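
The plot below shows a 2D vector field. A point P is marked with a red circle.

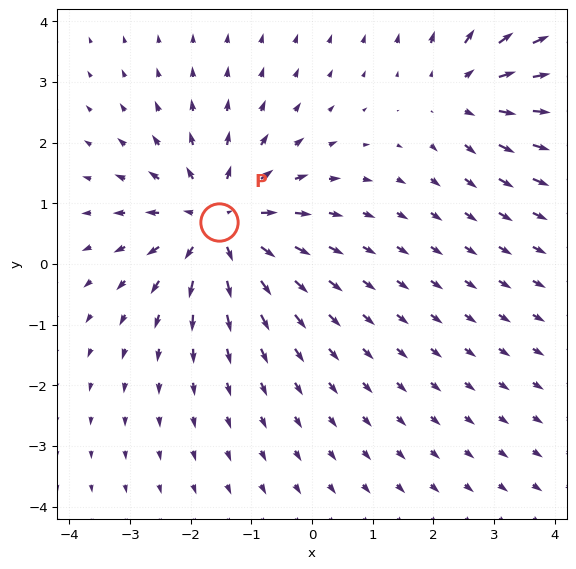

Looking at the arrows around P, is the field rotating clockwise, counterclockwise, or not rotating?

Near P at (-1.5, 0.7) the arrows show no circulation. The curl there is ≈0.

not rotating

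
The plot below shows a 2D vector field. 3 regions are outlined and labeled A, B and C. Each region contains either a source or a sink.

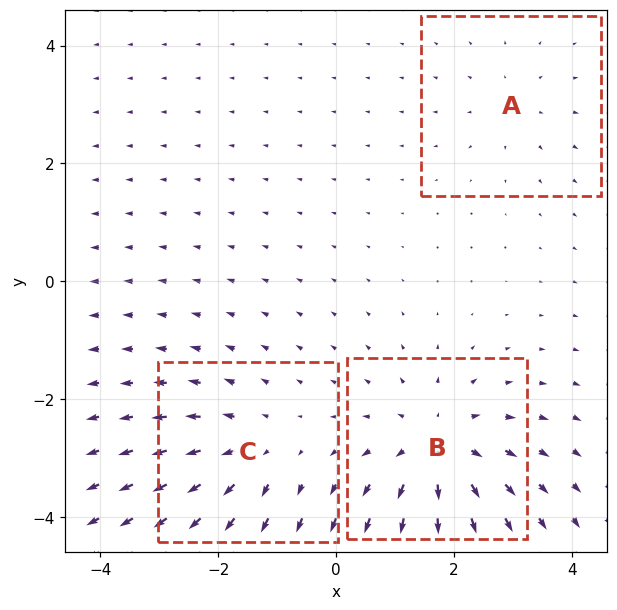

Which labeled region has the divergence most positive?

B

Divergence at each region's feature centre — A: about +2, B: about +5, C: about +3. Region B is most positive.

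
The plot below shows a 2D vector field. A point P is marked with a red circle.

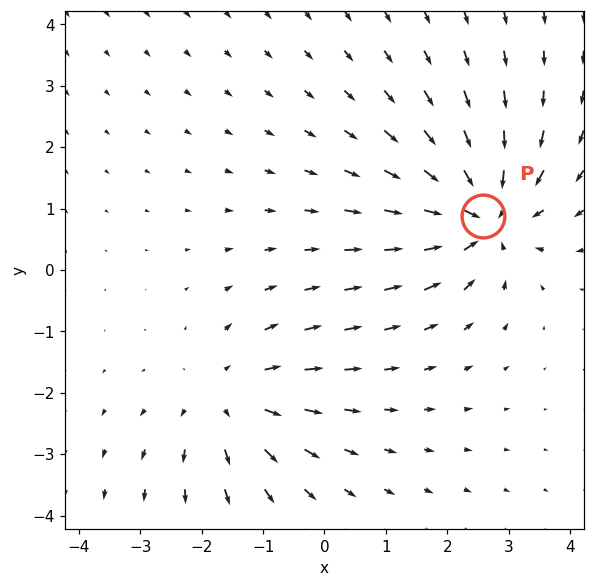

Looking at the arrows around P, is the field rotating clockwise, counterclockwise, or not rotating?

not rotating

Near P at (2.6, 0.9) the arrows show no circulation. The curl there is ≈0.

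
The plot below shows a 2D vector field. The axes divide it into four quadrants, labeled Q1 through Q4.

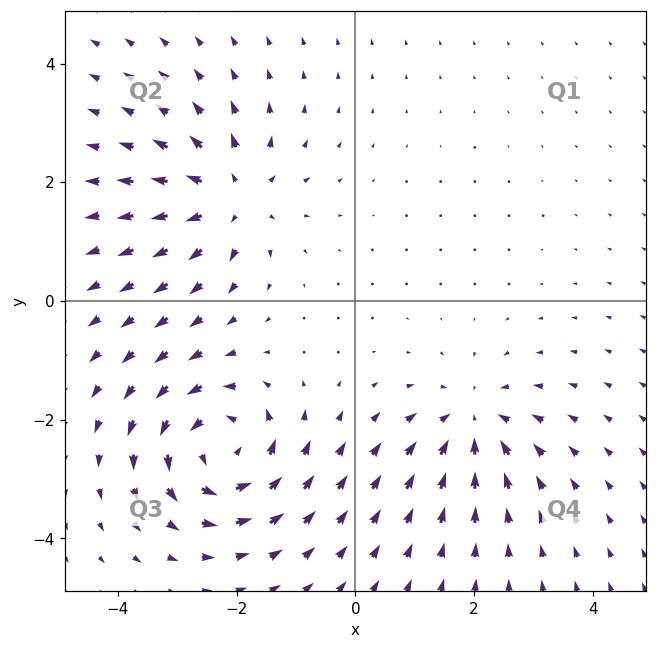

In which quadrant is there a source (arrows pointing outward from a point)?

The source sits at approximately (-2.1, 1.7), which lies in quadrant Q2. The divergence there is about +4, positive as expected for a source.

Q2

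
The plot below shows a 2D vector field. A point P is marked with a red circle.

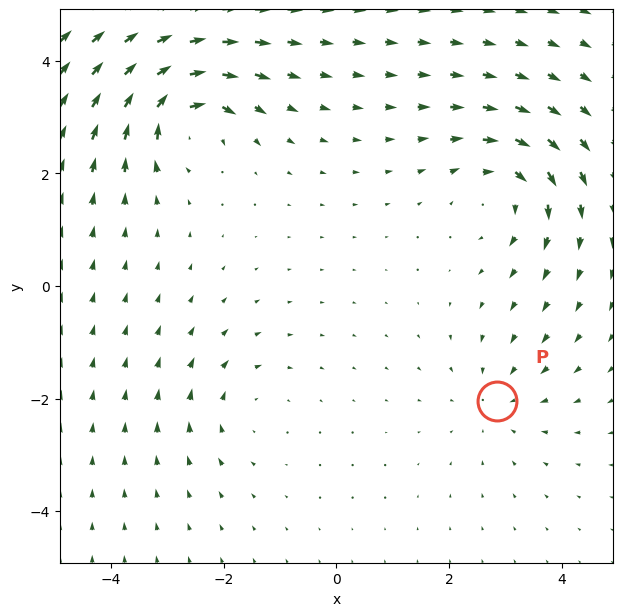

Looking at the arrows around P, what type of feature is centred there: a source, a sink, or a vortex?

At P (2.9, -2.0) the arrows converge inward. Divergence about -3, curl ≈0 — negative divergence with near-zero curl is a sink.

sink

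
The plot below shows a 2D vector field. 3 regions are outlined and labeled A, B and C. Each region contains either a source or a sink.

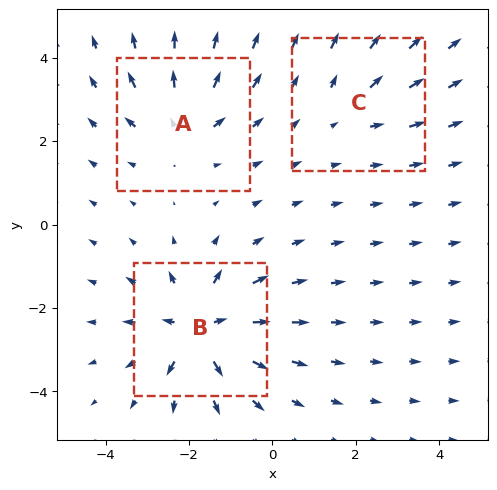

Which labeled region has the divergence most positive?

B

Divergence at each region's feature centre — A: about +4, B: about +5, C: about +2. Region B is most positive.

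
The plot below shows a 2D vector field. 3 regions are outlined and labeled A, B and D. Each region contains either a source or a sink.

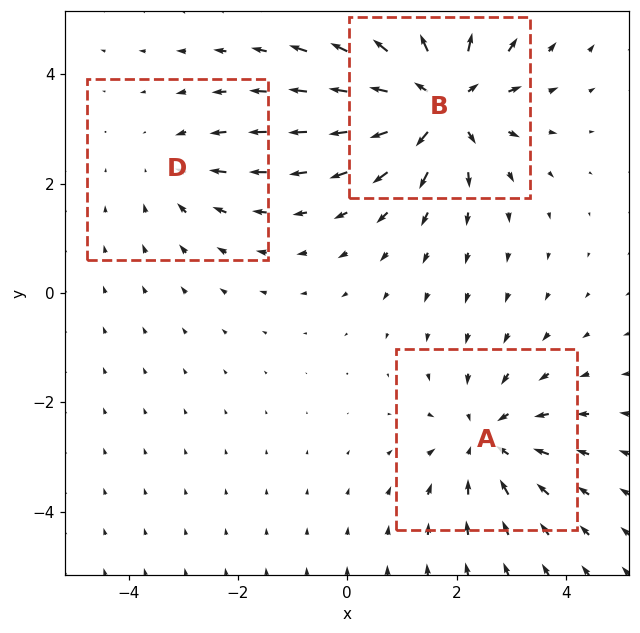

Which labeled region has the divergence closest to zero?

Divergence at each region's feature centre — A: about -3, B: about +5, D: about -2. Region D is closest to zero.

D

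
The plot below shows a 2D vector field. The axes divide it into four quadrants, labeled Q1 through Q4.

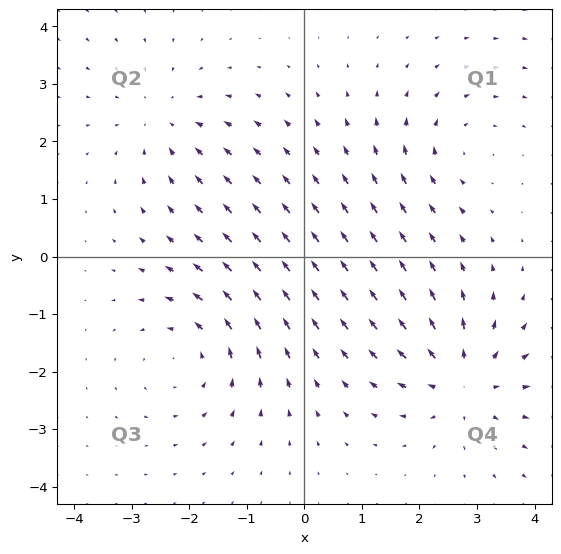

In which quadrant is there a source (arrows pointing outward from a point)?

Q4

The source sits at approximately (2.8, -2.2), which lies in quadrant Q4. The divergence there is about +4, positive as expected for a source.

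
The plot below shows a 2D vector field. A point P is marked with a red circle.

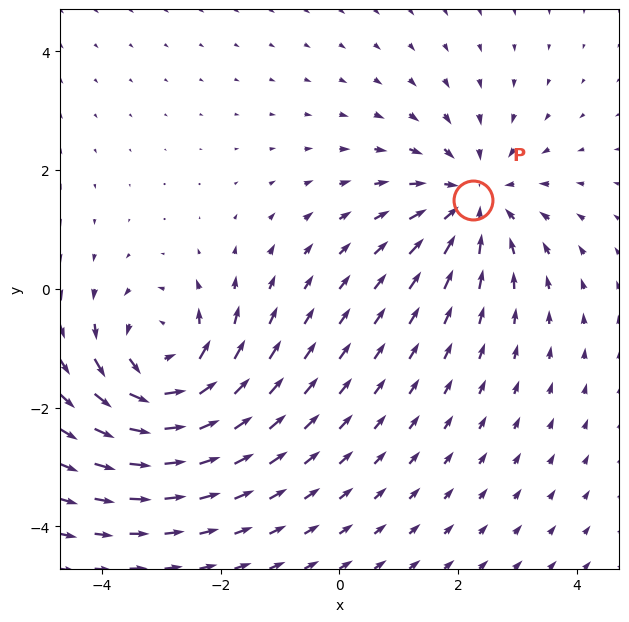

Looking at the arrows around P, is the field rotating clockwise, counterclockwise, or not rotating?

Near P at (2.3, 1.5) the arrows show no circulation. The curl there is ≈0.

not rotating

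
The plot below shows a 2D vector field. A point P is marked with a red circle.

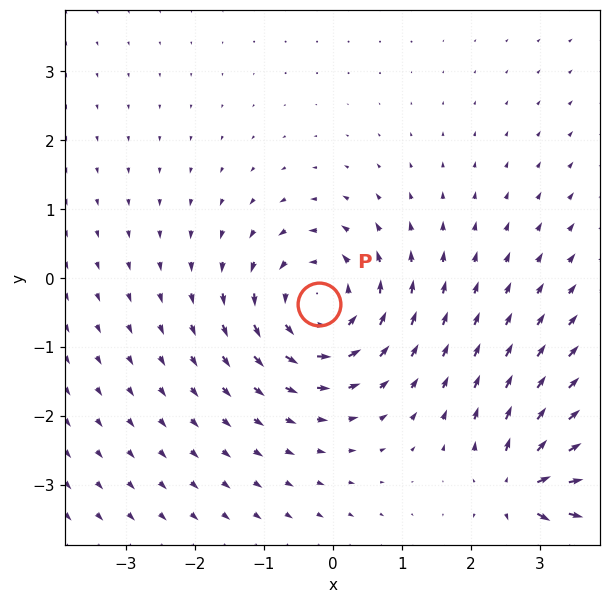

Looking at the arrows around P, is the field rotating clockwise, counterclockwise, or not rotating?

counterclockwise

Near P at (-0.2, -0.4) the arrows circulate counterclockwise. The curl (z-component) there is about +4; positive curl means counterclockwise rotation.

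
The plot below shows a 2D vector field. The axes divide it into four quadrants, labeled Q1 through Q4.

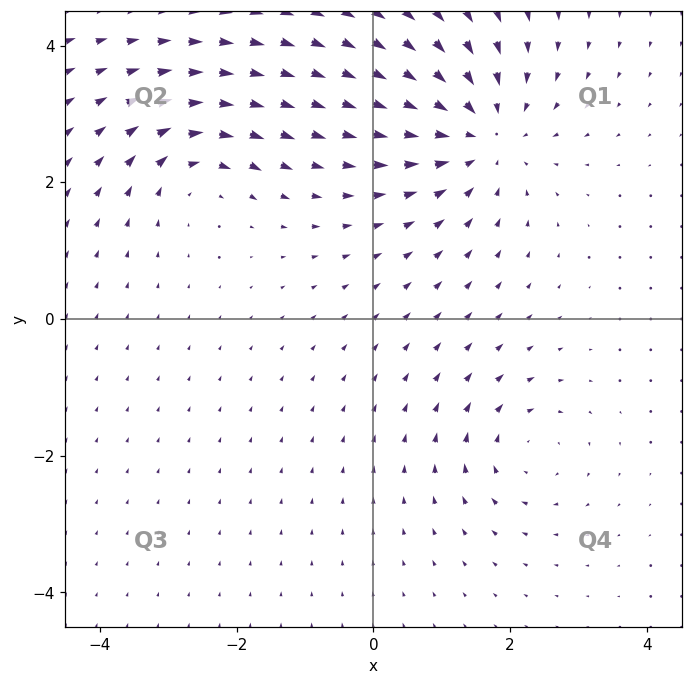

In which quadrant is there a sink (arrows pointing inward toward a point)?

The sink sits at approximately (1.6, 2.7), which lies in quadrant Q1. The divergence there is about -4, negative as expected for a sink.

Q1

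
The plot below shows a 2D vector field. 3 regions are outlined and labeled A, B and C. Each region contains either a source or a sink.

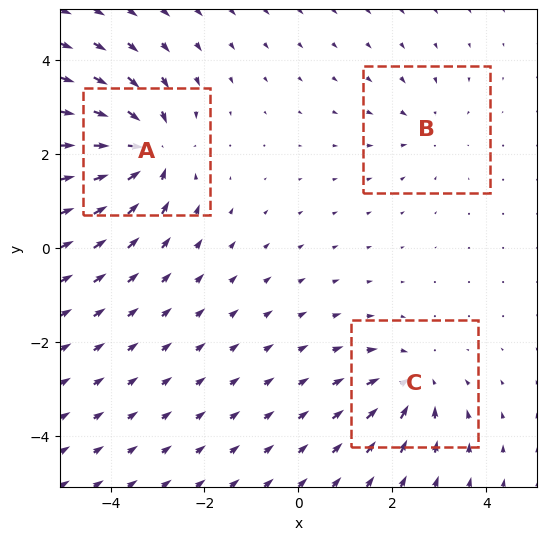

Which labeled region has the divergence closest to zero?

B

Divergence at each region's feature centre — A: about -5, B: about -2, C: about -3. Region B is closest to zero.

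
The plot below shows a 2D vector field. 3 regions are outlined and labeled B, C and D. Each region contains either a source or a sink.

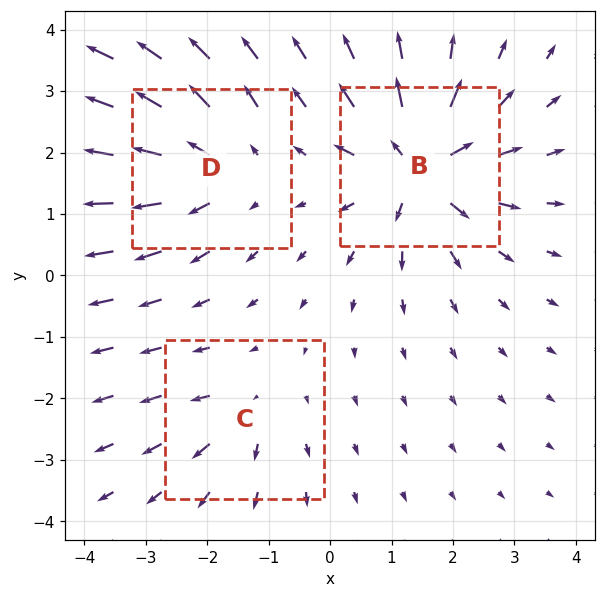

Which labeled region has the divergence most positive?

Divergence at each region's feature centre — B: about +6, C: about +2, D: about +4. Region B is most positive.

B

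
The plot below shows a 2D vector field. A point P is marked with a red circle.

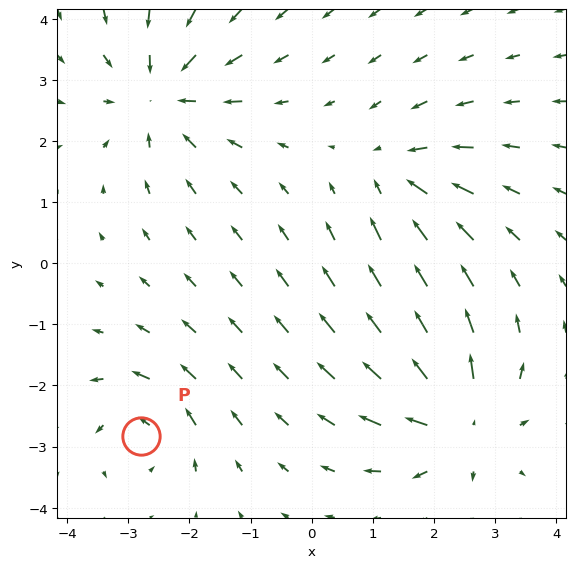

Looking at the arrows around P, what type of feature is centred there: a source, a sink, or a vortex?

vortex

At P (-2.8, -2.8) the arrows circulate counterclockwise. Divergence ≈0, curl about +4 — near-zero divergence with nonzero curl is a vortex.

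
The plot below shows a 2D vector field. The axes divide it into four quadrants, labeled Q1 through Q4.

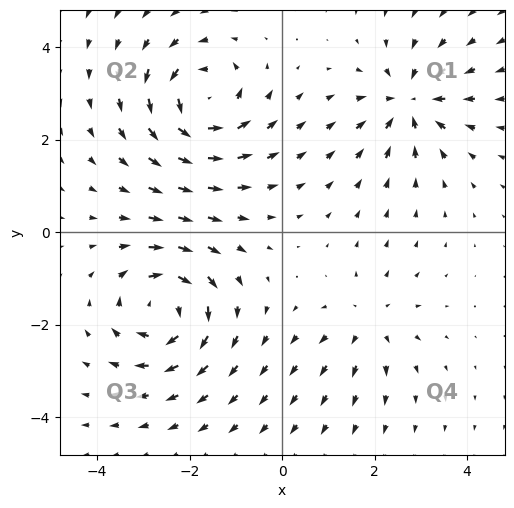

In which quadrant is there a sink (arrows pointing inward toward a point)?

The sink sits at approximately (2.7, 2.8), which lies in quadrant Q1. The divergence there is about -5, negative as expected for a sink.

Q1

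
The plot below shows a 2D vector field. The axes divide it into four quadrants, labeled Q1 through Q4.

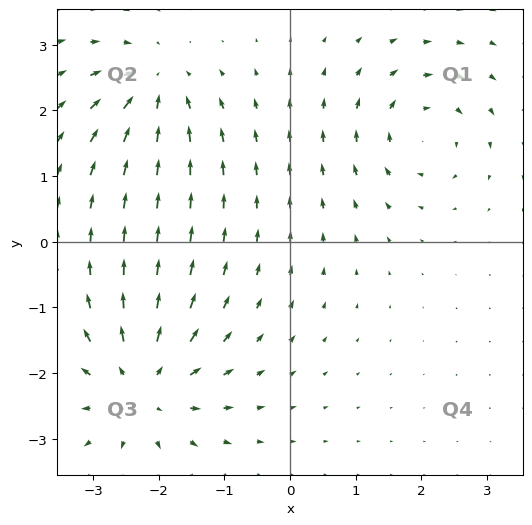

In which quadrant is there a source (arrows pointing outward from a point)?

The source sits at approximately (-2.3, -2.2), which lies in quadrant Q3. The divergence there is about +5, positive as expected for a source.

Q3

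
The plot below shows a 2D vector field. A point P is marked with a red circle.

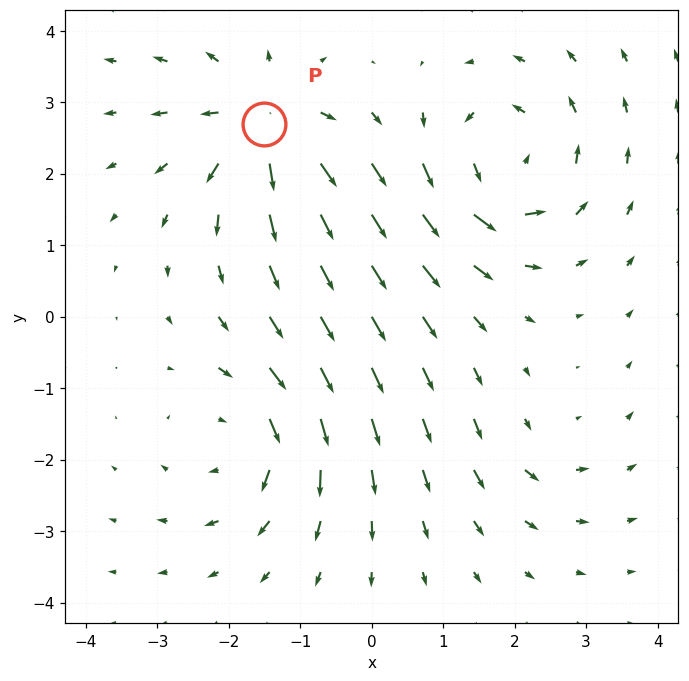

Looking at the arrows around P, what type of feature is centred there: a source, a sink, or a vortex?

At P (-1.5, 2.7) the arrows spread outward. Divergence about +6, curl ≈0 — positive divergence with near-zero curl is a source.

source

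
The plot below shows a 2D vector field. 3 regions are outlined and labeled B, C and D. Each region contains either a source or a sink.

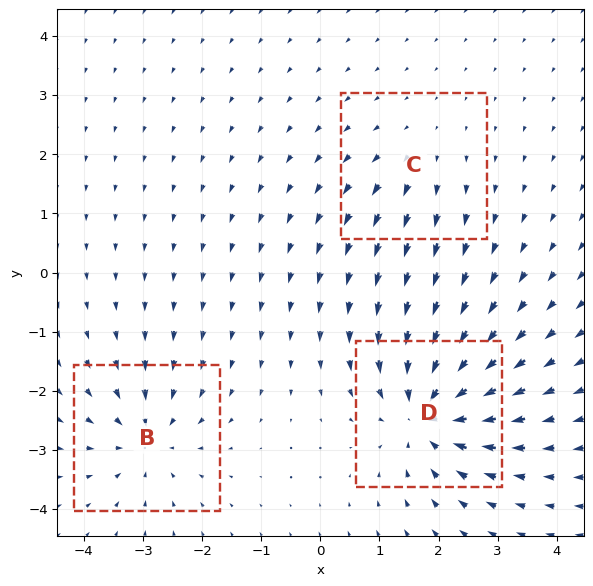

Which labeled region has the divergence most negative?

D

Divergence at each region's feature centre — B: about -4, C: about +2, D: about -6. Region D is most negative.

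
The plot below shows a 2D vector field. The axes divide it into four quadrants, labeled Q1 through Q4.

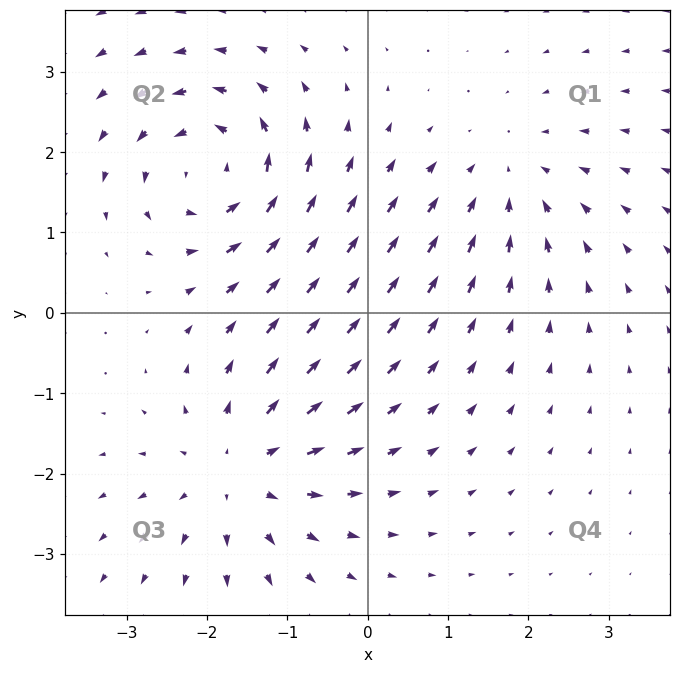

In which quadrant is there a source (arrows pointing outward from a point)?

The source sits at approximately (-1.6, -2.0), which lies in quadrant Q3. The divergence there is about +4, positive as expected for a source.

Q3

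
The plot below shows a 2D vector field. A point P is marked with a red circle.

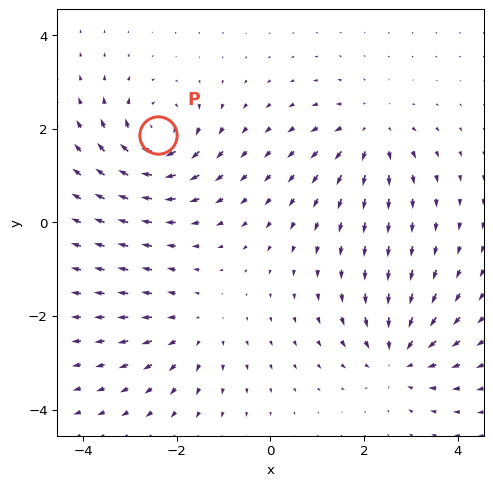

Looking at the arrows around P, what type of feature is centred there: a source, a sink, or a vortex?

vortex

At P (-2.4, 1.9) the arrows circulate clockwise. Divergence ≈0, curl about -7 — near-zero divergence with nonzero curl is a vortex.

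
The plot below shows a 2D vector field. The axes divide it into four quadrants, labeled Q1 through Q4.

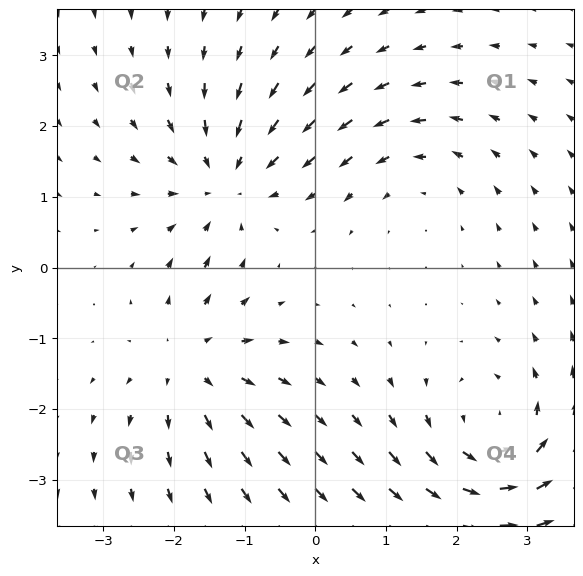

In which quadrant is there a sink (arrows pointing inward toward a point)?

Q2

The sink sits at approximately (-1.3, 1.2), which lies in quadrant Q2. The divergence there is about -5, negative as expected for a sink.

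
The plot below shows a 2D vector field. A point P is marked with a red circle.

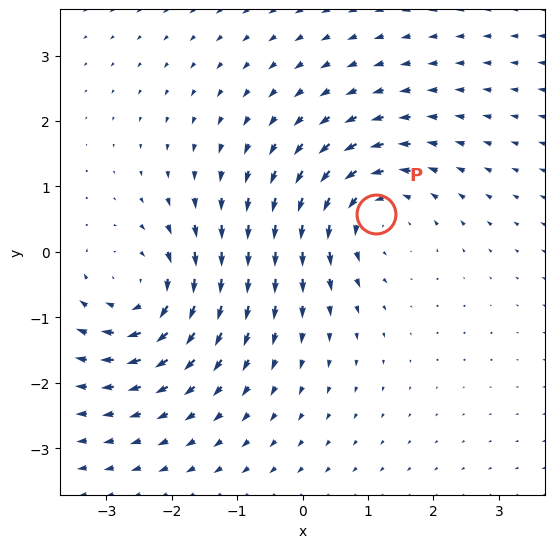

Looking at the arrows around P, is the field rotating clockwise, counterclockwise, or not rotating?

counterclockwise

Near P at (1.1, 0.6) the arrows circulate counterclockwise. The curl (z-component) there is about +4; positive curl means counterclockwise rotation.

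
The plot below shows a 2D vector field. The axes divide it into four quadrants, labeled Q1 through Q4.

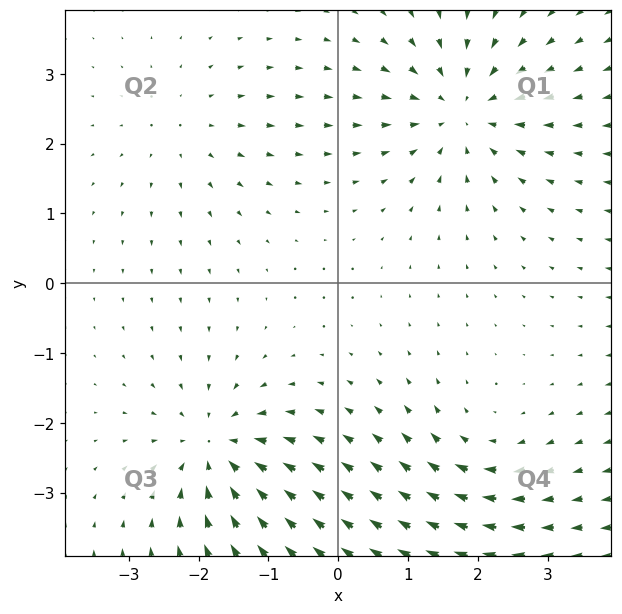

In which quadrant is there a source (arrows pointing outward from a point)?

Q2

The source sits at approximately (-2.2, 2.2), which lies in quadrant Q2. The divergence there is about +2, positive as expected for a source.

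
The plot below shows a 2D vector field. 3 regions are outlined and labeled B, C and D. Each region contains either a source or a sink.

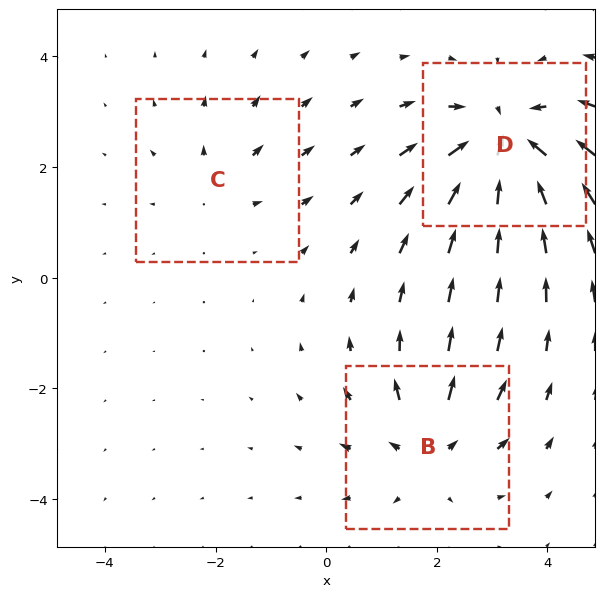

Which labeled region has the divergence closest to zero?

Divergence at each region's feature centre — B: about +4, C: about +2, D: about -6. Region C is closest to zero.

C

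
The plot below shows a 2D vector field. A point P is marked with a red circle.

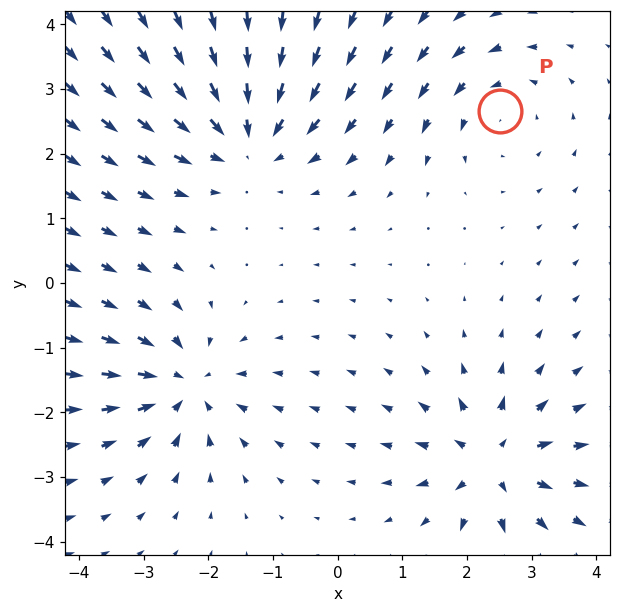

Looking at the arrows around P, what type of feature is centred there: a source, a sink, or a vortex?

At P (2.5, 2.7) the arrows circulate counterclockwise. Divergence ≈0, curl about +2 — near-zero divergence with nonzero curl is a vortex.

vortex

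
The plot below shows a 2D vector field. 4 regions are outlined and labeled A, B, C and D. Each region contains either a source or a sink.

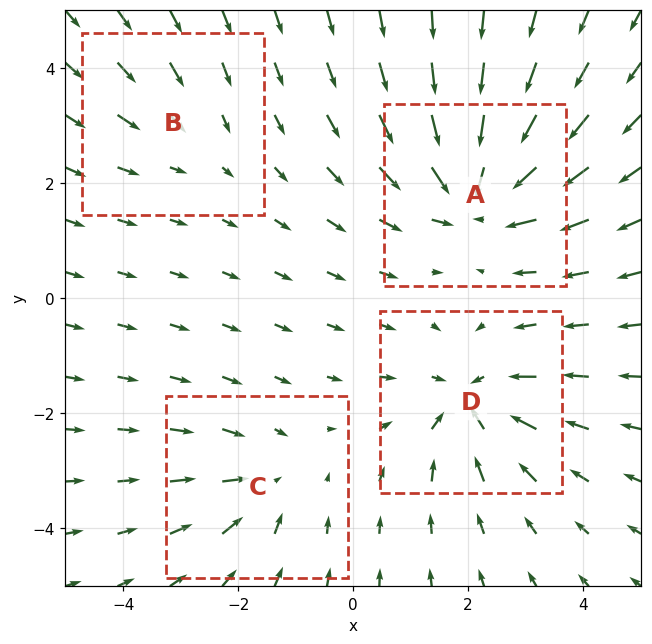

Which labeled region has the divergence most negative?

A

Divergence at each region's feature centre — A: about -7, B: about -2, C: about -3, D: about -5. Region A is most negative.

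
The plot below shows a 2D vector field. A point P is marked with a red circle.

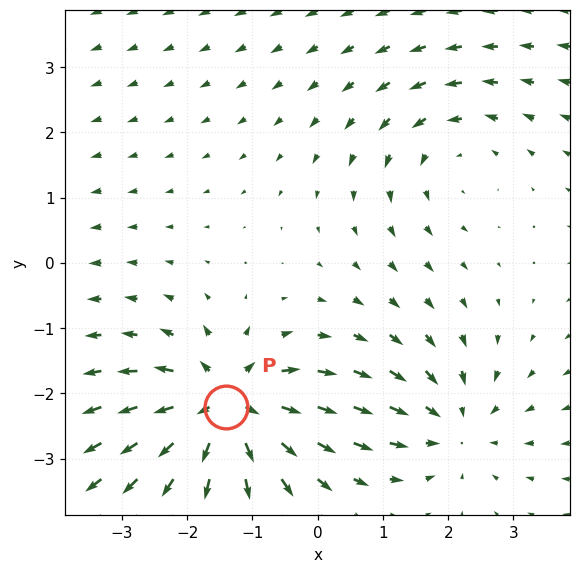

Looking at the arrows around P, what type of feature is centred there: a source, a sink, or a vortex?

source

At P (-1.4, -2.2) the arrows spread outward. Divergence about +6, curl ≈0 — positive divergence with near-zero curl is a source.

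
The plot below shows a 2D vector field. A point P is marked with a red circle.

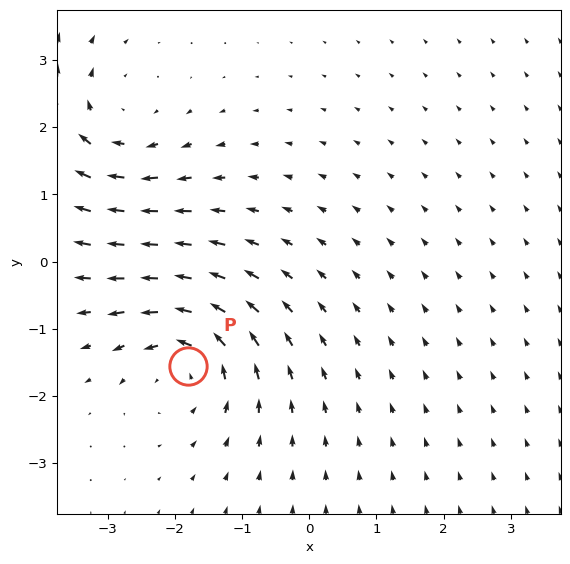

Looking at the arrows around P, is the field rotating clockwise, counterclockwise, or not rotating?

counterclockwise

Near P at (-1.8, -1.6) the arrows circulate counterclockwise. The curl (z-component) there is about +4; positive curl means counterclockwise rotation.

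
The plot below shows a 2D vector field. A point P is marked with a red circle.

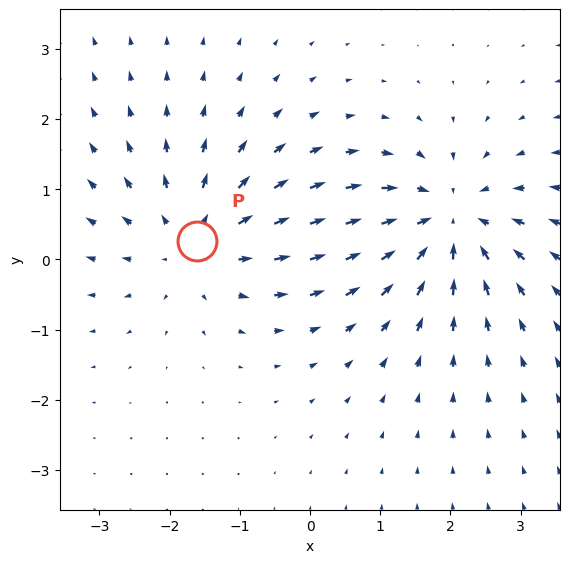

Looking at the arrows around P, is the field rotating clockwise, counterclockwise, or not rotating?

Near P at (-1.6, 0.3) the arrows show no circulation. The curl there is ≈0.

not rotating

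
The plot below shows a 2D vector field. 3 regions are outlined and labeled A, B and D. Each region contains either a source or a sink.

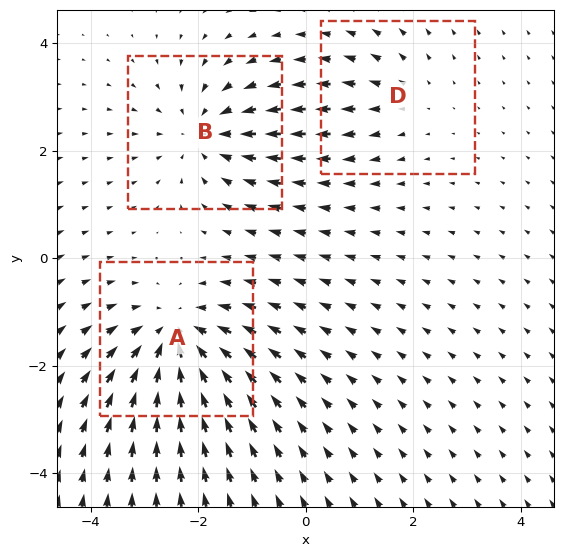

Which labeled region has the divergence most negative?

Divergence at each region's feature centre — A: about -4, B: about -3, D: about +2. Region A is most negative.

A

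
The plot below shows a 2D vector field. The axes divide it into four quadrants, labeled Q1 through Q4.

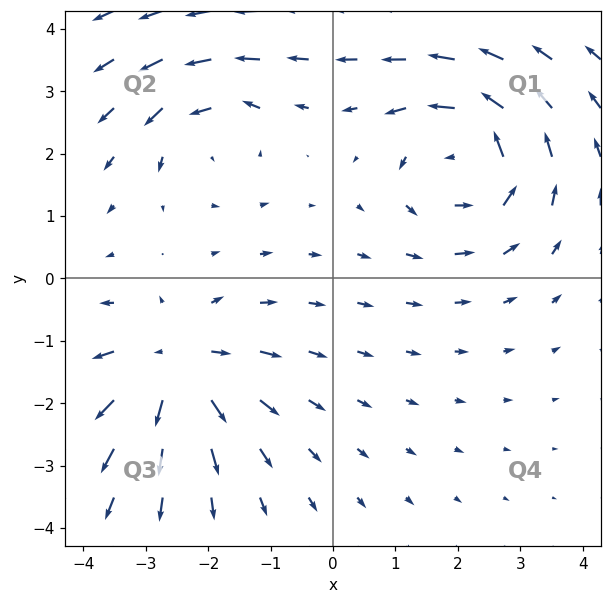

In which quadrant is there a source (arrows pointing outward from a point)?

Q3

The source sits at approximately (-2.5, -1.4), which lies in quadrant Q3. The divergence there is about +5, positive as expected for a source.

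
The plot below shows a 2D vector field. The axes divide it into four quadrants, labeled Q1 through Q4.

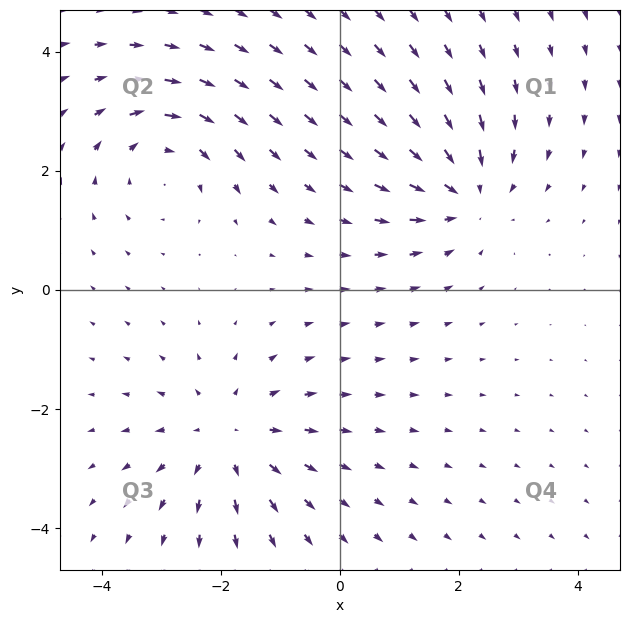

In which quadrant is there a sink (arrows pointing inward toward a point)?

Q1

The sink sits at approximately (2.1, 1.6), which lies in quadrant Q1. The divergence there is about -4, negative as expected for a sink.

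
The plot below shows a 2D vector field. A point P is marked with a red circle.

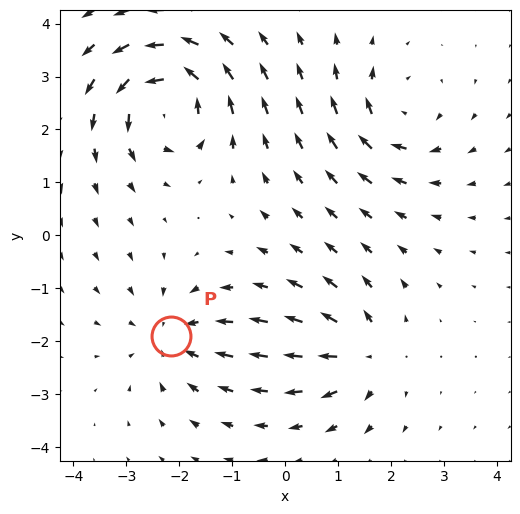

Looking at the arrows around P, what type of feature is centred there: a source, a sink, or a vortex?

sink

At P (-2.2, -1.9) the arrows converge inward. Divergence about -4, curl ≈0 — negative divergence with near-zero curl is a sink.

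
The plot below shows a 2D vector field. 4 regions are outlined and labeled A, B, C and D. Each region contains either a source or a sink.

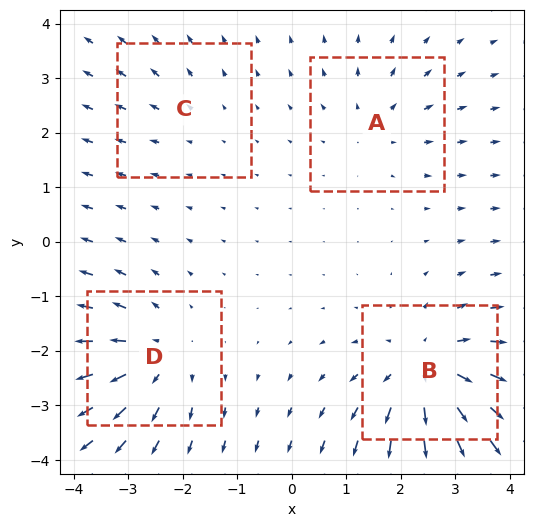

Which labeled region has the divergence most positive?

Divergence at each region's feature centre — A: about +3, B: about +6, C: about +2, D: about +5. Region B is most positive.

B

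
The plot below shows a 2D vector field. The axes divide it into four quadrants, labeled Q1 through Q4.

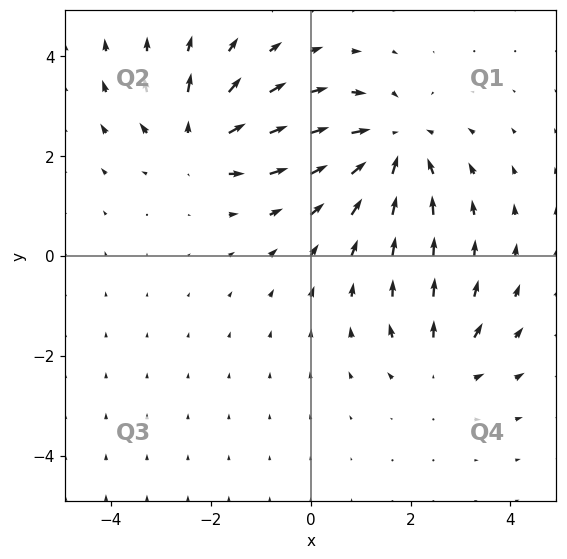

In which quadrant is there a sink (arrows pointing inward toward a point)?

The sink sits at approximately (1.6, 2.2), which lies in quadrant Q1. The divergence there is about -4, negative as expected for a sink.

Q1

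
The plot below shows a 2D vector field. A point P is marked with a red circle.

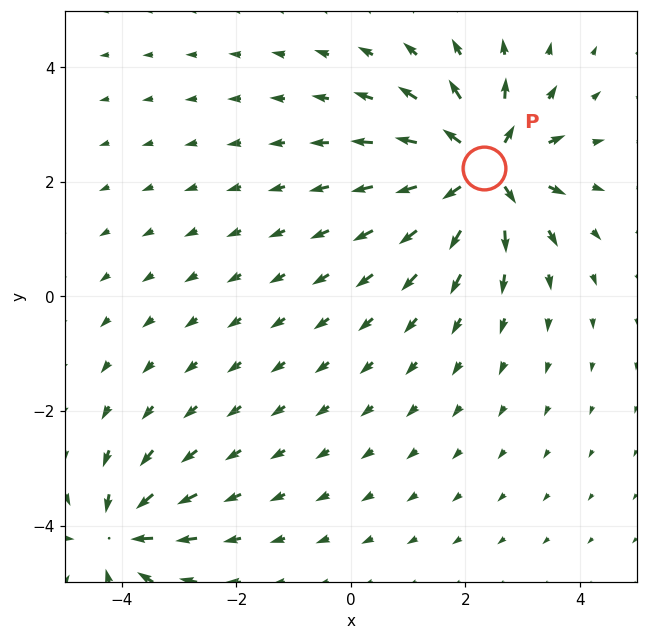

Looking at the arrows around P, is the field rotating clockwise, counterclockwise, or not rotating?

Near P at (2.3, 2.2) the arrows show no circulation. The curl there is ≈0.

not rotating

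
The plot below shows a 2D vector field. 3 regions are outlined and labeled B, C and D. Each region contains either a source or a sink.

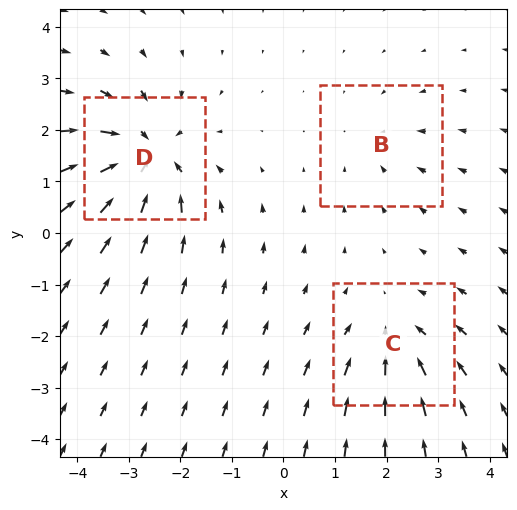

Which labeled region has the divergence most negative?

Divergence at each region's feature centre — B: about -2, C: about -3, D: about -5. Region D is most negative.

D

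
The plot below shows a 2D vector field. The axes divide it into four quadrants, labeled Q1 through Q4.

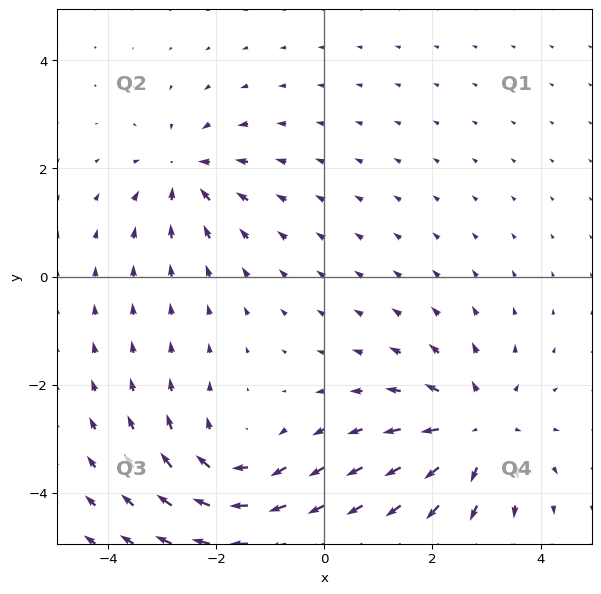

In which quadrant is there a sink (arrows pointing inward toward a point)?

Q2

The sink sits at approximately (-2.6, 1.9), which lies in quadrant Q2. The divergence there is about -3, negative as expected for a sink.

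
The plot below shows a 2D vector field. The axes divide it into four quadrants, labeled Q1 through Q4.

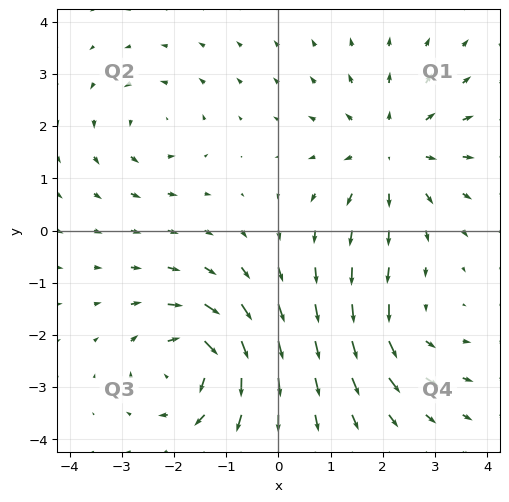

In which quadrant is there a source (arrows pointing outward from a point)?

The source sits at approximately (2.2, 1.5), which lies in quadrant Q1. The divergence there is about +4, positive as expected for a source.

Q1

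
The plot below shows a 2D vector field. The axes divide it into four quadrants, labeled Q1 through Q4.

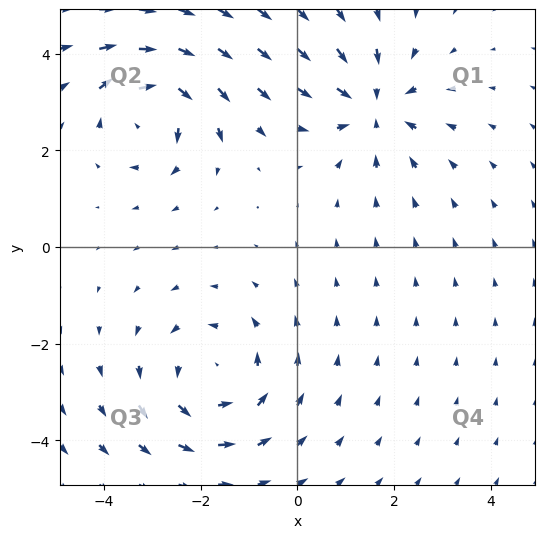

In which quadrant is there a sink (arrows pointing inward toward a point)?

The sink sits at approximately (1.6, 2.9), which lies in quadrant Q1. The divergence there is about -5, negative as expected for a sink.

Q1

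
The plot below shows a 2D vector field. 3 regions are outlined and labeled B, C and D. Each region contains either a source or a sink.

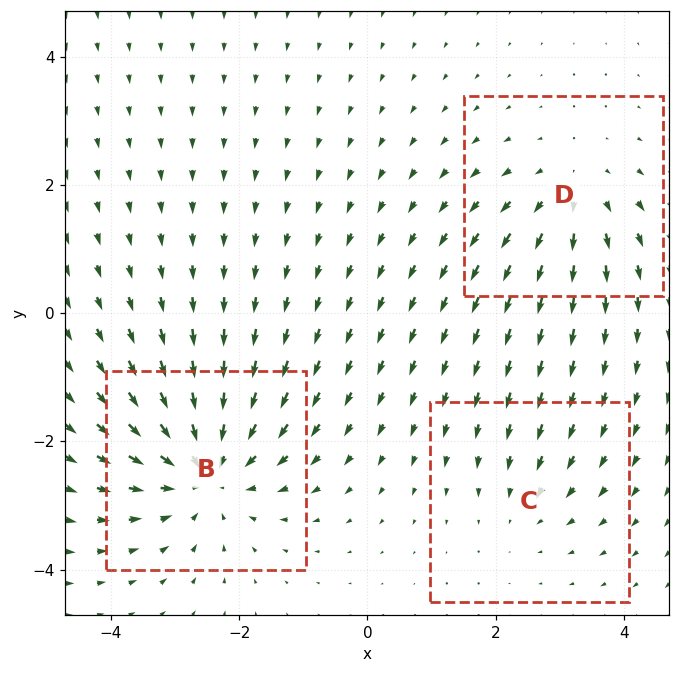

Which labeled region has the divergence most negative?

Divergence at each region's feature centre — B: about -5, C: about -2, D: about +3. Region B is most negative.

B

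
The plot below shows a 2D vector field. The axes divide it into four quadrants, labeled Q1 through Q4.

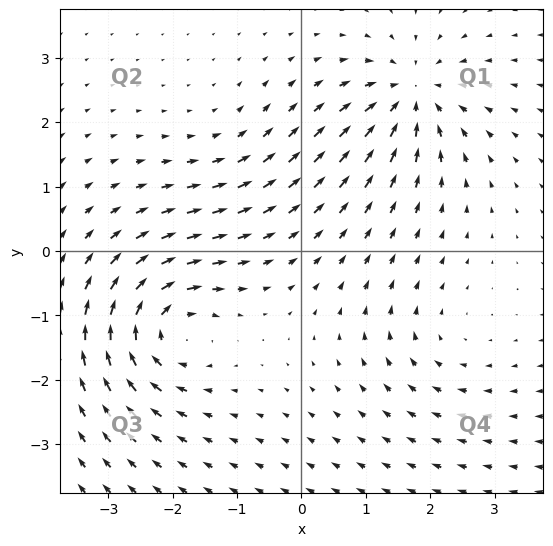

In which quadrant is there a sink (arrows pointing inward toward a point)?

The sink sits at approximately (1.7, 2.4), which lies in quadrant Q1. The divergence there is about -6, negative as expected for a sink.

Q1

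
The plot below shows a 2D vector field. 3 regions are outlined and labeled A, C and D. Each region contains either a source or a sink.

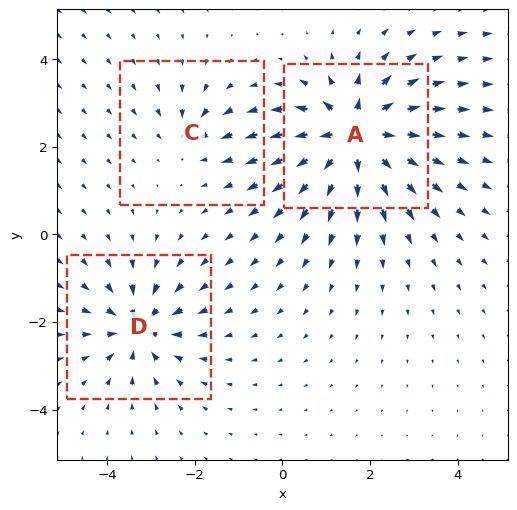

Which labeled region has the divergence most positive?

A

Divergence at each region's feature centre — A: about +6, C: about -2, D: about -4. Region A is most positive.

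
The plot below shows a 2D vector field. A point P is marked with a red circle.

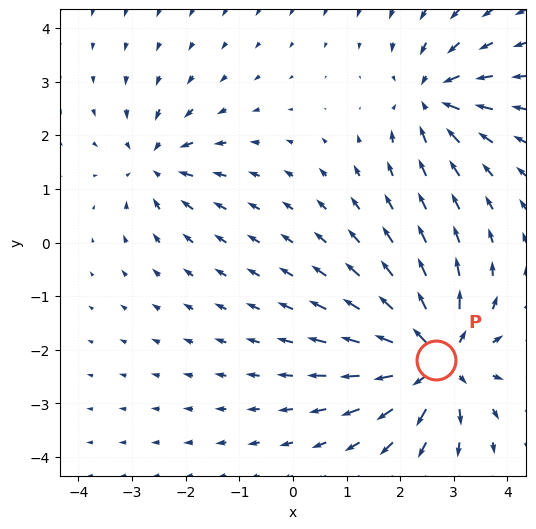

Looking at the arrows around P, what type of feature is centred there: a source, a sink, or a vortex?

At P (2.7, -2.2) the arrows spread outward. Divergence about +6, curl ≈0 — positive divergence with near-zero curl is a source.

source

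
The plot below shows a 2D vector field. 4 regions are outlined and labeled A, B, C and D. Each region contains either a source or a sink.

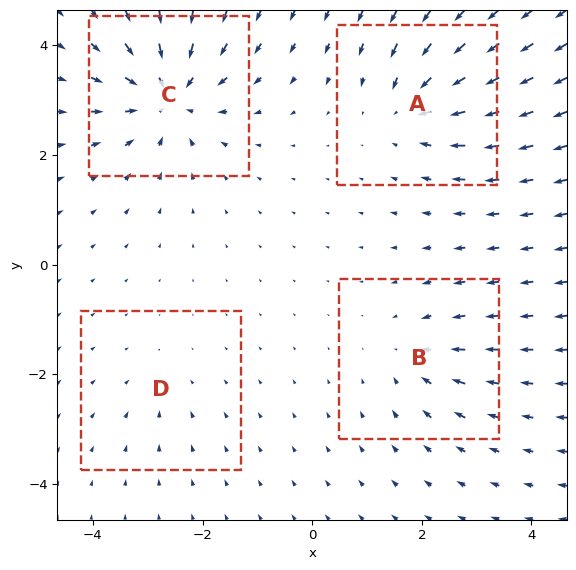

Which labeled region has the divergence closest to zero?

D

Divergence at each region's feature centre — A: about -5, B: about -4, C: about -7, D: about -2. Region D is closest to zero.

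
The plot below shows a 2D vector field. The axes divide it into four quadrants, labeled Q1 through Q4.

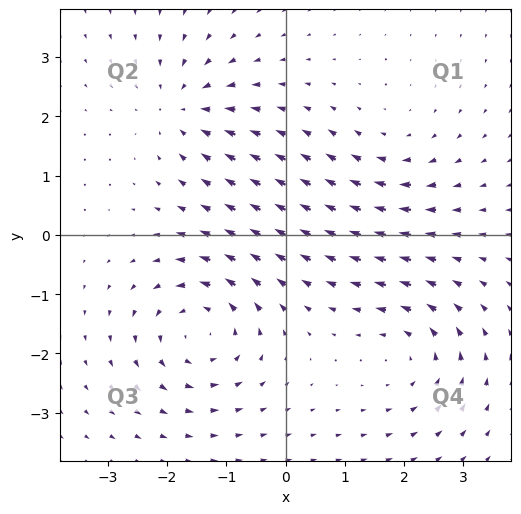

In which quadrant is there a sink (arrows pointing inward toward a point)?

Q2

The sink sits at approximately (-1.7, 2.2), which lies in quadrant Q2. The divergence there is about -4, negative as expected for a sink.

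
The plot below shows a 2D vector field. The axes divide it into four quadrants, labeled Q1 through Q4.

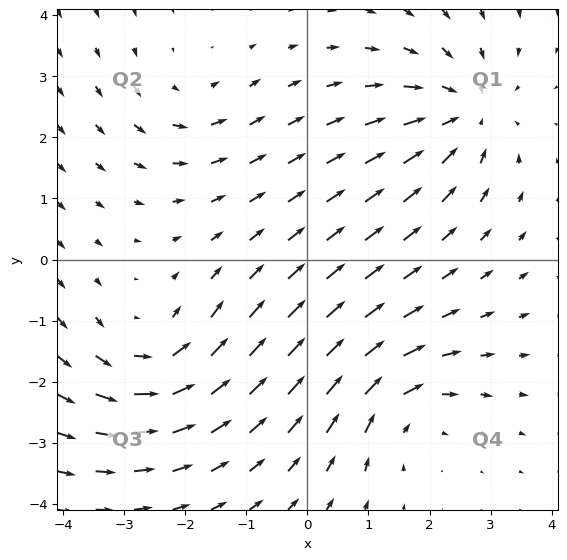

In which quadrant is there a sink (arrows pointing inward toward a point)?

The sink sits at approximately (2.6, 2.4), which lies in quadrant Q1. The divergence there is about -4, negative as expected for a sink.

Q1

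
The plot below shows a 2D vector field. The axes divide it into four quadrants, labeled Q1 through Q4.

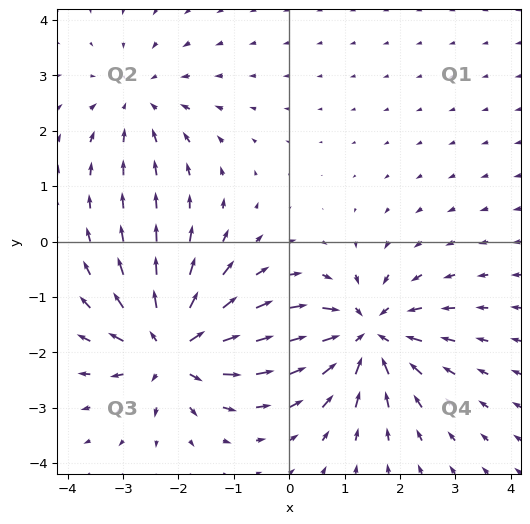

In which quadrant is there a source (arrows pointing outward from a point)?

Q3

The source sits at approximately (-2.1, -1.9), which lies in quadrant Q3. The divergence there is about +6, positive as expected for a source.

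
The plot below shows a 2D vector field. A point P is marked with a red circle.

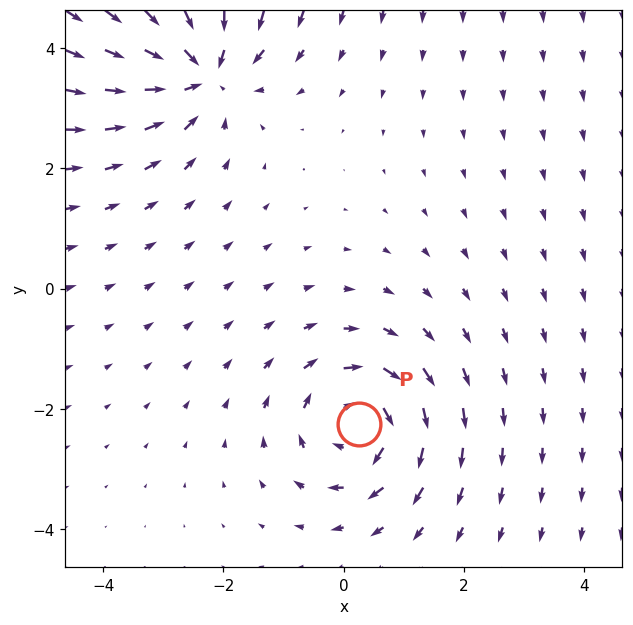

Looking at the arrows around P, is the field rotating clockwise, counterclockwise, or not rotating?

Near P at (0.3, -2.3) the arrows circulate clockwise. The curl (z-component) there is about -4; negative curl means clockwise rotation.

clockwise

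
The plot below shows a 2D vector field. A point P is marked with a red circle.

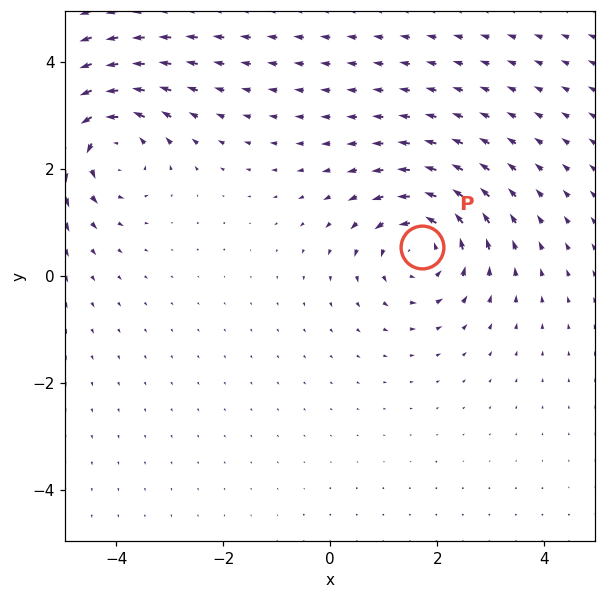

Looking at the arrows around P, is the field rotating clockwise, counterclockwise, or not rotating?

counterclockwise

Near P at (1.7, 0.5) the arrows circulate counterclockwise. The curl (z-component) there is about +4; positive curl means counterclockwise rotation.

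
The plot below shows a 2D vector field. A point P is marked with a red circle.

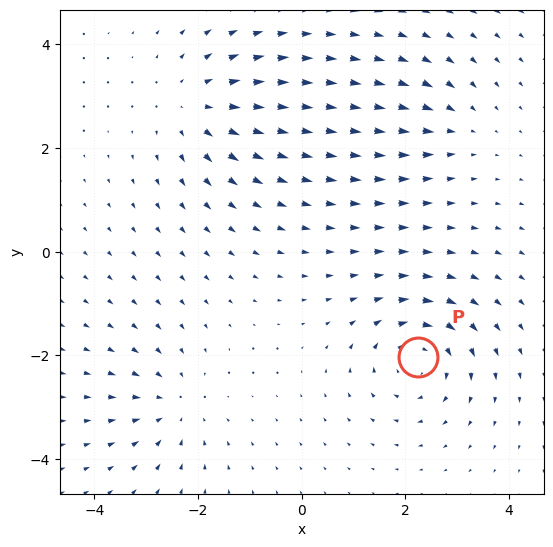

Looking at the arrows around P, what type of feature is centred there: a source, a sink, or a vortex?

vortex

At P (2.2, -2.0) the arrows circulate clockwise. Divergence ≈0, curl about -6 — near-zero divergence with nonzero curl is a vortex.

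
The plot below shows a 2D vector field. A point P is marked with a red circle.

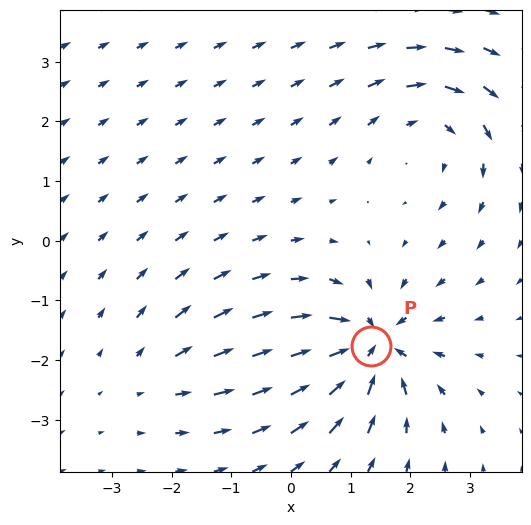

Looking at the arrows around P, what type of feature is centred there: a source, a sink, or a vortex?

At P (1.3, -1.8) the arrows converge inward. Divergence about -7, curl ≈0 — negative divergence with near-zero curl is a sink.

sink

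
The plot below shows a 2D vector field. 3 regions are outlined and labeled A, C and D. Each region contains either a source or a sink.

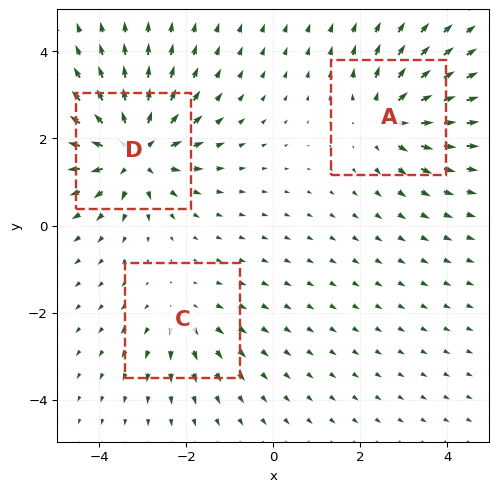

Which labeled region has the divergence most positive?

D

Divergence at each region's feature centre — A: about +4, C: about +2, D: about +5. Region D is most positive.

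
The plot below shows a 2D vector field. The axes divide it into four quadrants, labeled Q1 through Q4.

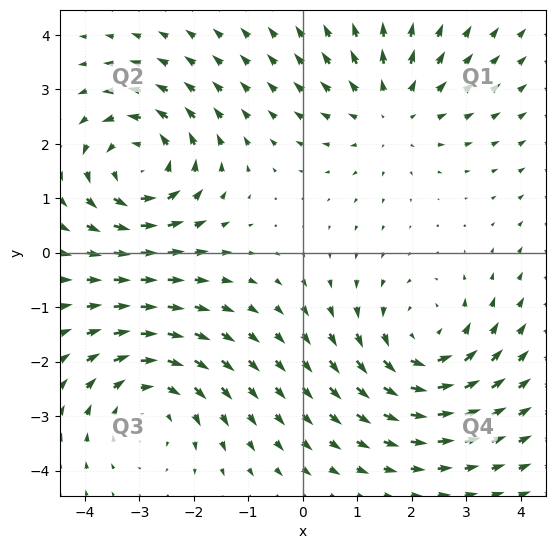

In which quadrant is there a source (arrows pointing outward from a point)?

The source sits at approximately (1.6, 2.6), which lies in quadrant Q1. The divergence there is about +2, positive as expected for a source.

Q1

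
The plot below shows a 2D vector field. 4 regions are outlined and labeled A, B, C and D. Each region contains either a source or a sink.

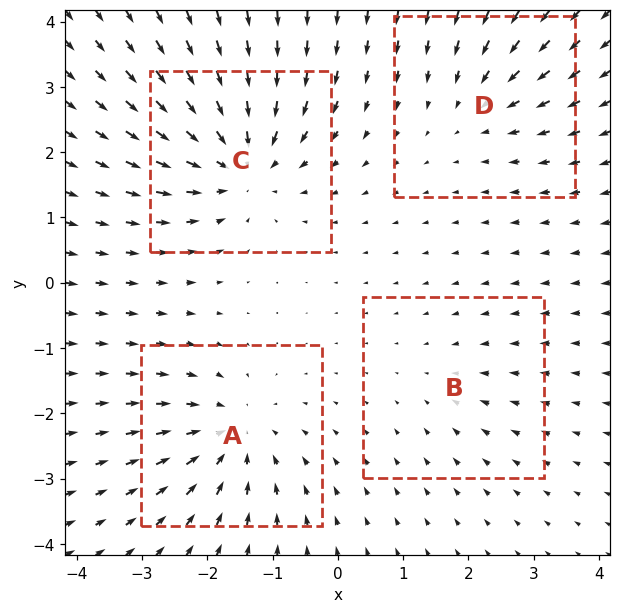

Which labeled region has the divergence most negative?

C

Divergence at each region's feature centre — A: about -5, B: about -2, C: about -7, D: about -4. Region C is most negative.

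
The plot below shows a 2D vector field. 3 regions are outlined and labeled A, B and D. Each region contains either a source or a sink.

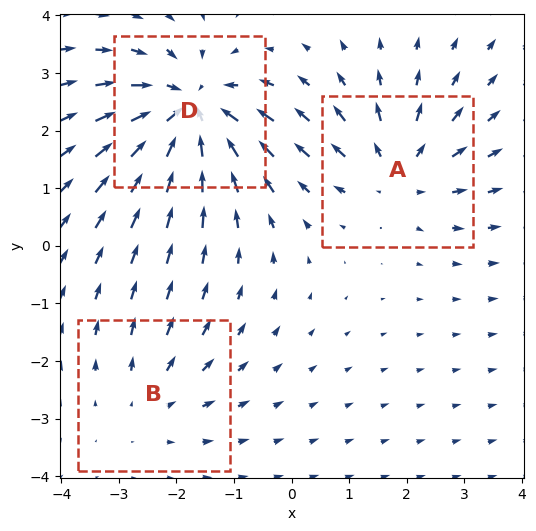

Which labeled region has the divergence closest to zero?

B

Divergence at each region's feature centre — A: about +3, B: about +2, D: about -5. Region B is closest to zero.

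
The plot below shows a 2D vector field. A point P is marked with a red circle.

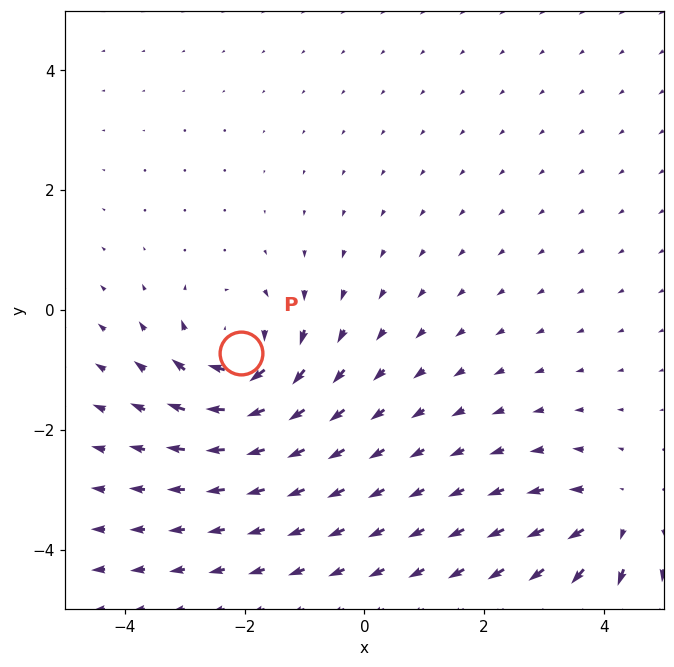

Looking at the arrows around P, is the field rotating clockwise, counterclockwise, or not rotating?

clockwise

Near P at (-2.1, -0.7) the arrows circulate clockwise. The curl (z-component) there is about -5; negative curl means clockwise rotation.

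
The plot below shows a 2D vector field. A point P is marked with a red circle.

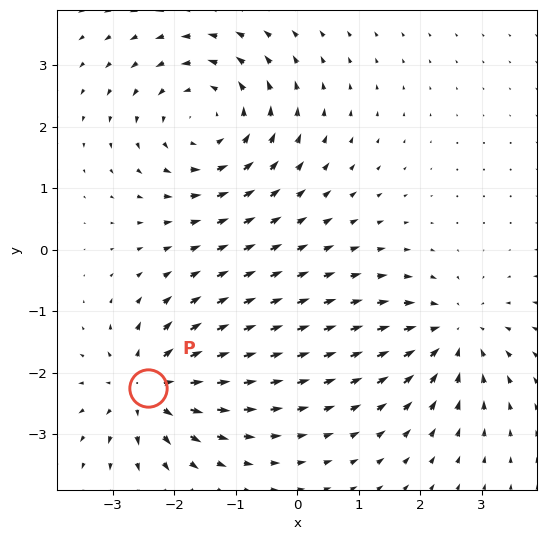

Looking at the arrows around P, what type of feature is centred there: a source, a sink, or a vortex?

At P (-2.4, -2.2) the arrows spread outward. Divergence about +5, curl ≈0 — positive divergence with near-zero curl is a source.

source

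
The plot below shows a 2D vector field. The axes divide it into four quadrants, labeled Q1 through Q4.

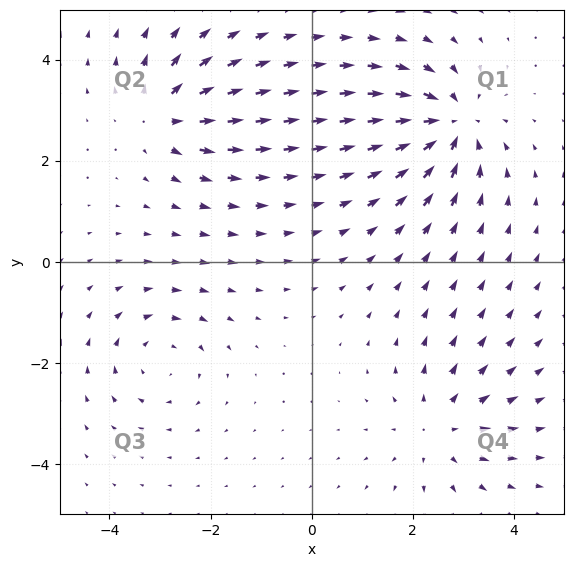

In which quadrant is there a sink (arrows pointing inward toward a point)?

The sink sits at approximately (2.7, 2.7), which lies in quadrant Q1. The divergence there is about -5, negative as expected for a sink.

Q1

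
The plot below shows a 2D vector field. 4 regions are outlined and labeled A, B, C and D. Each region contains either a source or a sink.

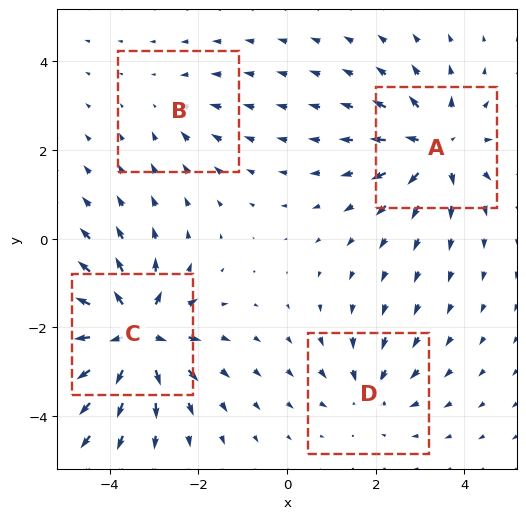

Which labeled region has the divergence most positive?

C

Divergence at each region's feature centre — A: about +6, B: about -2, C: about +8, D: about -4. Region C is most positive.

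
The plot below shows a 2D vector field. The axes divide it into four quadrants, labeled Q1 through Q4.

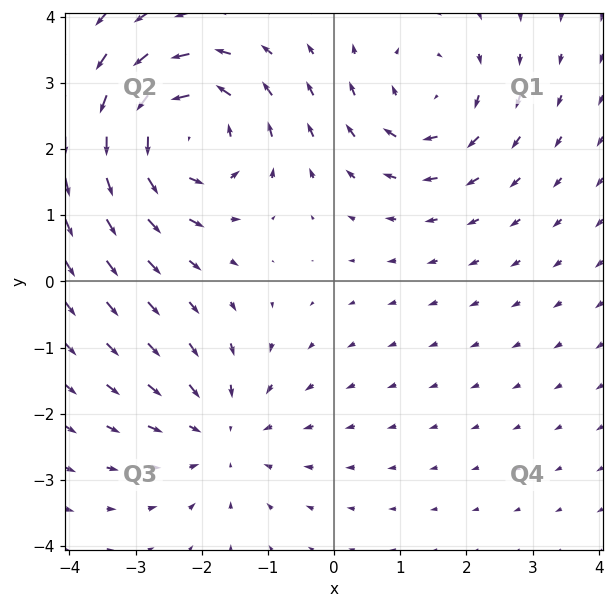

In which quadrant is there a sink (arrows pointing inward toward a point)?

The sink sits at approximately (-1.7, -2.3), which lies in quadrant Q3. The divergence there is about -3, negative as expected for a sink.

Q3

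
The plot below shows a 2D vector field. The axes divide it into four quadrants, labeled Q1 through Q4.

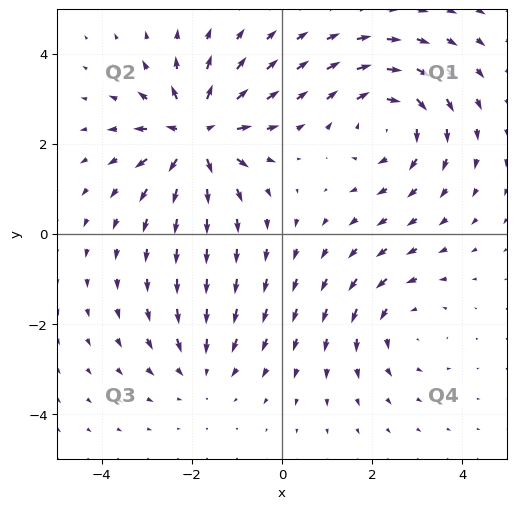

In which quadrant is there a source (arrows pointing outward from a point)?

The source sits at approximately (-1.9, 2.2), which lies in quadrant Q2. The divergence there is about +6, positive as expected for a source.

Q2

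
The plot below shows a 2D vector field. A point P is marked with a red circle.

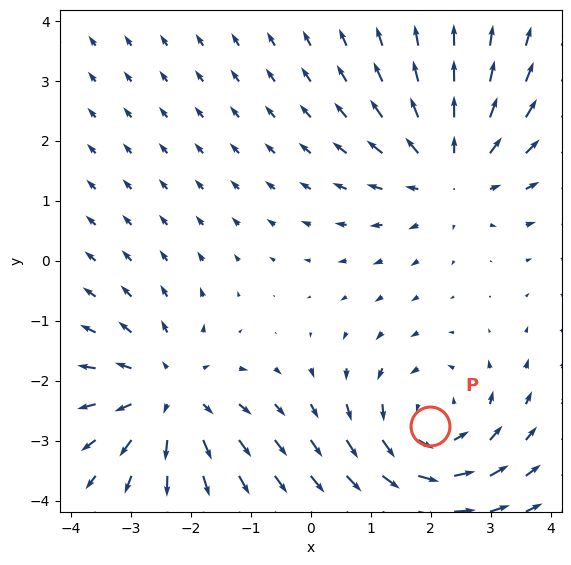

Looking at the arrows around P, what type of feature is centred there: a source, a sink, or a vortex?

vortex

At P (2.0, -2.8) the arrows circulate counterclockwise. Divergence ≈0, curl about +4 — near-zero divergence with nonzero curl is a vortex.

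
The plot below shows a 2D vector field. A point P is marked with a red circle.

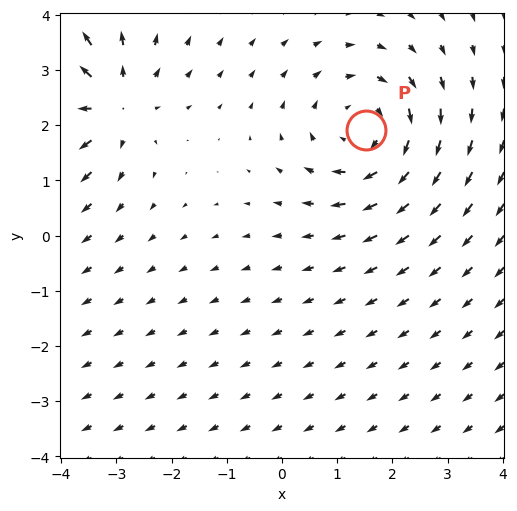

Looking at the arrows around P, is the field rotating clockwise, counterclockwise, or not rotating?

Near P at (1.5, 1.9) the arrows circulate clockwise. The curl (z-component) there is about -4; negative curl means clockwise rotation.

clockwise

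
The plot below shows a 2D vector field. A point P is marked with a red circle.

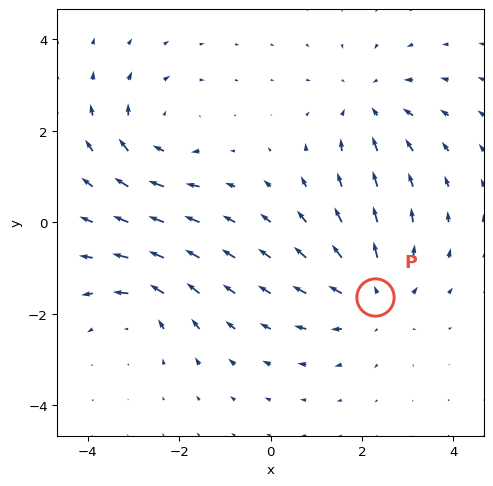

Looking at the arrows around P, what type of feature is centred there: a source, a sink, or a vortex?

source

At P (2.3, -1.6) the arrows spread outward. Divergence about +4, curl ≈0 — positive divergence with near-zero curl is a source.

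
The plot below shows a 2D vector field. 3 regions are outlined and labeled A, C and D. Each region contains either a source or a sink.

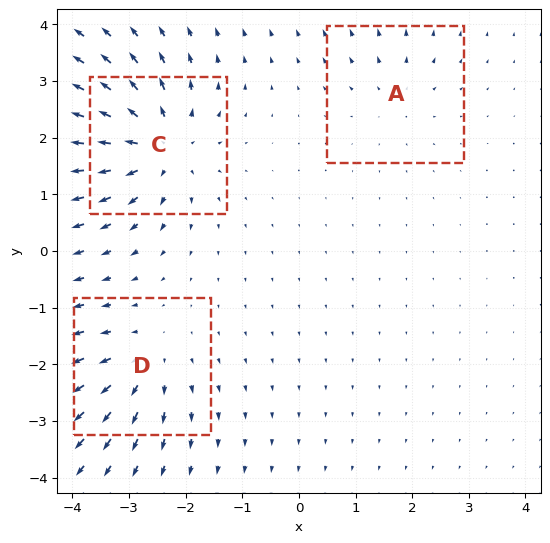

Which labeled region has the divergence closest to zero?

A

Divergence at each region's feature centre — A: about +2, C: about +6, D: about +4. Region A is closest to zero.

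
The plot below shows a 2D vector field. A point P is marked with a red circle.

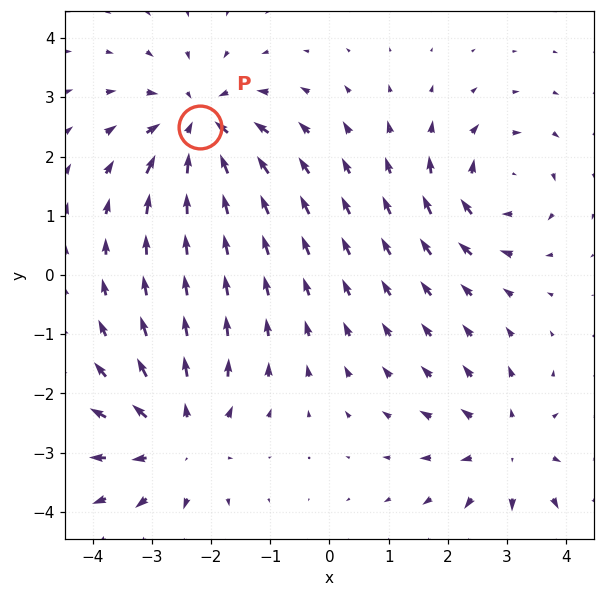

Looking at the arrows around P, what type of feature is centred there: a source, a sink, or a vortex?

At P (-2.2, 2.5) the arrows converge inward. Divergence about -5, curl ≈0 — negative divergence with near-zero curl is a sink.

sink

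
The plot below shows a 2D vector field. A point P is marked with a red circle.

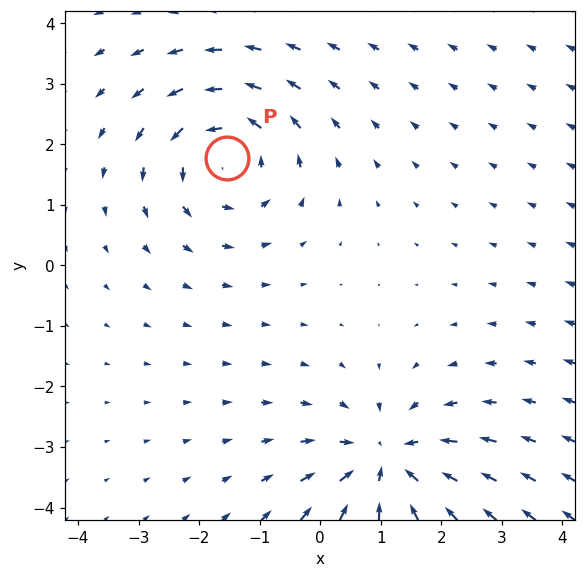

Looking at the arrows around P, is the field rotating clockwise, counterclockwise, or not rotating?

counterclockwise

Near P at (-1.5, 1.8) the arrows circulate counterclockwise. The curl (z-component) there is about +3; positive curl means counterclockwise rotation.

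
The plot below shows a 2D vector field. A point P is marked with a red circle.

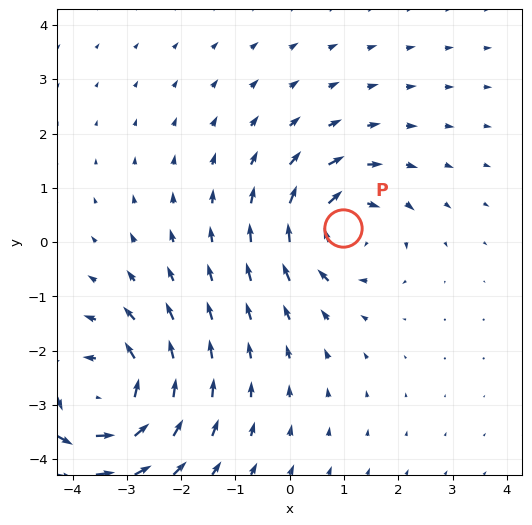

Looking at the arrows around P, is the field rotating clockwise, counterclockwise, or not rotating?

Near P at (1.0, 0.3) the arrows circulate clockwise. The curl (z-component) there is about -5; negative curl means clockwise rotation.

clockwise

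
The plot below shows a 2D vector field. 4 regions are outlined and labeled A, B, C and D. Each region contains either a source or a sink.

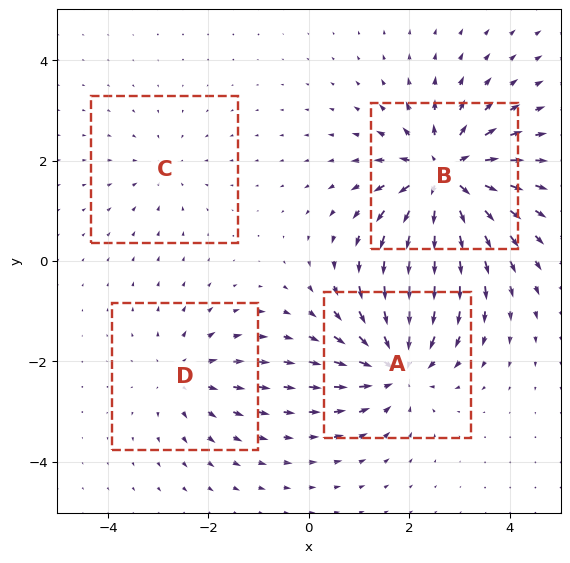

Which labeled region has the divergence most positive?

B

Divergence at each region's feature centre — A: about -6, B: about +7, C: about -2, D: about +3. Region B is most positive.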